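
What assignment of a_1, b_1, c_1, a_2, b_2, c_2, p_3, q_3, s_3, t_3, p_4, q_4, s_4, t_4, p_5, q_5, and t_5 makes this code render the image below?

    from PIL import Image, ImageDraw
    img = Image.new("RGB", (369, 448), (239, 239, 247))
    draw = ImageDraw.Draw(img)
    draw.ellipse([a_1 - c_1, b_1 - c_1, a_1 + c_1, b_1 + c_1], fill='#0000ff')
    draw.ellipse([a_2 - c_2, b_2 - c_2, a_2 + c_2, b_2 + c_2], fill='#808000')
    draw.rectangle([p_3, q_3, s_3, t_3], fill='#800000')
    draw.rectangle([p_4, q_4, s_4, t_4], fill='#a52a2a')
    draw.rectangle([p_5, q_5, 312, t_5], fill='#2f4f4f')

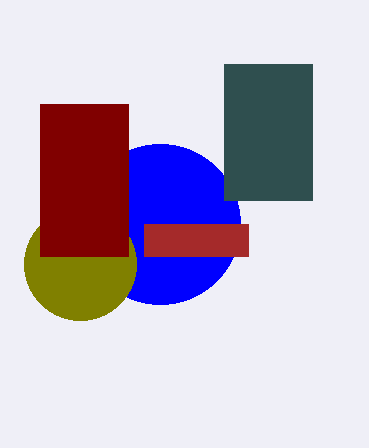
a_1 = 160
b_1 = 224
c_1 = 80
a_2 = 80
b_2 = 264
c_2 = 56
p_3 = 40
q_3 = 104
s_3 = 128
t_3 = 256
p_4 = 144
q_4 = 224
s_4 = 248
t_4 = 256
p_5 = 224
q_5 = 64
t_5 = 200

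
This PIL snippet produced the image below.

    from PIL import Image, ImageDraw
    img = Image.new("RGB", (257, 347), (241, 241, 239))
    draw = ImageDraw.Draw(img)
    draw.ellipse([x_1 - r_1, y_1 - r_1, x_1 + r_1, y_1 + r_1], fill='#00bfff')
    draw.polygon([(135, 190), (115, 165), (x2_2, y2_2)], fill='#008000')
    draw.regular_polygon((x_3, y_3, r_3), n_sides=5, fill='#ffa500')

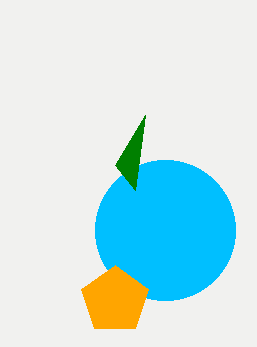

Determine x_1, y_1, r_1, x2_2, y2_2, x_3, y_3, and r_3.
x_1 = 165, y_1 = 230, r_1 = 70, x2_2 = 145, y2_2 = 115, x_3 = 115, y_3 = 300, r_3 = 35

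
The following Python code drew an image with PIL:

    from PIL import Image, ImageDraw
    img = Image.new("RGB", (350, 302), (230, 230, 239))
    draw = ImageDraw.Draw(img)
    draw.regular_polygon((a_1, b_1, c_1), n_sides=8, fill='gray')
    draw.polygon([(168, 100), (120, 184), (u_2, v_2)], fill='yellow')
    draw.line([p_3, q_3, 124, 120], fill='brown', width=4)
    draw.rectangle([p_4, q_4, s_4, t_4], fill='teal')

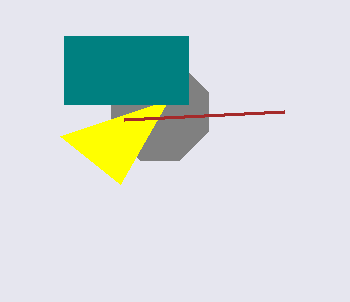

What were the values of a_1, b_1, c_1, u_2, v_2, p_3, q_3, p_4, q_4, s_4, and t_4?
a_1 = 160; b_1 = 112; c_1 = 52; u_2 = 60; v_2 = 136; p_3 = 284; q_3 = 112; p_4 = 64; q_4 = 36; s_4 = 188; t_4 = 104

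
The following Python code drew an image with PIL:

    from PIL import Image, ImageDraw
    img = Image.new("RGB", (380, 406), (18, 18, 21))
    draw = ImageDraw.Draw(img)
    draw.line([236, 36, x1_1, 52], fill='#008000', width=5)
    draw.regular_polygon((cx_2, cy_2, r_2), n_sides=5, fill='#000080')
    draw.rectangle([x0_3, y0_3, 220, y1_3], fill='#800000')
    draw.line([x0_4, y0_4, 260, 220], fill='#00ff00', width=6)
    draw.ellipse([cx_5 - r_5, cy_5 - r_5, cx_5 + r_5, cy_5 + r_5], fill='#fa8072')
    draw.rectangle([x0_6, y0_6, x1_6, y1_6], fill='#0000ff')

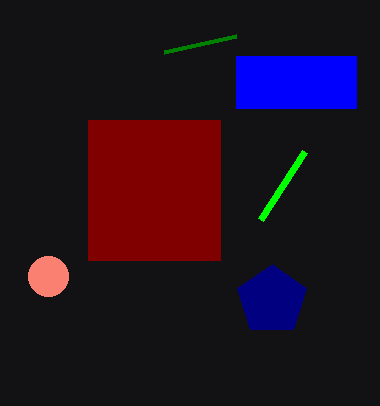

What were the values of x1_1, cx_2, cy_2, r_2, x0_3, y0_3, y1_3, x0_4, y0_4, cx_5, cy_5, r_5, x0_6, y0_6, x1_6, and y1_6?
x1_1 = 164
cx_2 = 272
cy_2 = 300
r_2 = 36
x0_3 = 88
y0_3 = 120
y1_3 = 260
x0_4 = 304
y0_4 = 152
cx_5 = 48
cy_5 = 276
r_5 = 20
x0_6 = 236
y0_6 = 56
x1_6 = 356
y1_6 = 108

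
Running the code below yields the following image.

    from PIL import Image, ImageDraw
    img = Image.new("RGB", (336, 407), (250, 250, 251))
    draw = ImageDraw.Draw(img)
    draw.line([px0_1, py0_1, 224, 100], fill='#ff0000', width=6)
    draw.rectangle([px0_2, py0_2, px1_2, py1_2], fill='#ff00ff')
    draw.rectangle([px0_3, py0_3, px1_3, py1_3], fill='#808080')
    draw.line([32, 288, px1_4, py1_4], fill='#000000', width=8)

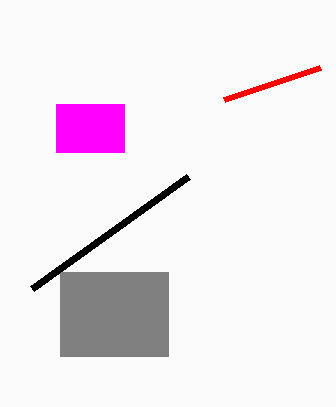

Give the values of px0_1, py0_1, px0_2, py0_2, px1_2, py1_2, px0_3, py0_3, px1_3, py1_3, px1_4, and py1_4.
px0_1 = 320; py0_1 = 68; px0_2 = 56; py0_2 = 104; px1_2 = 124; py1_2 = 152; px0_3 = 60; py0_3 = 272; px1_3 = 168; py1_3 = 356; px1_4 = 188; py1_4 = 176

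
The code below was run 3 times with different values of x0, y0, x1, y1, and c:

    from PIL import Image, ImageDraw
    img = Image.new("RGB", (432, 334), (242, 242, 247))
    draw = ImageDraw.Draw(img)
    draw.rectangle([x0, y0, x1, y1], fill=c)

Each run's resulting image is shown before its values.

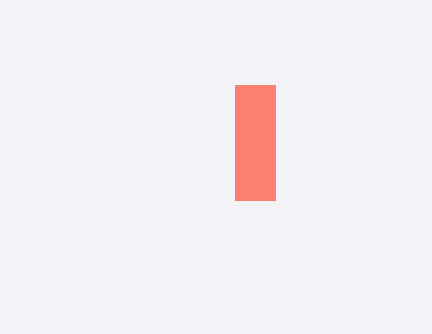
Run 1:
x0 = 235
y0 = 85
x1 = 275
y1 = 200
c = 'salmon'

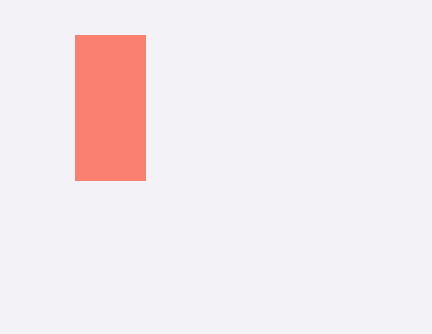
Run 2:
x0 = 75
y0 = 35
x1 = 145
y1 = 180
c = 'salmon'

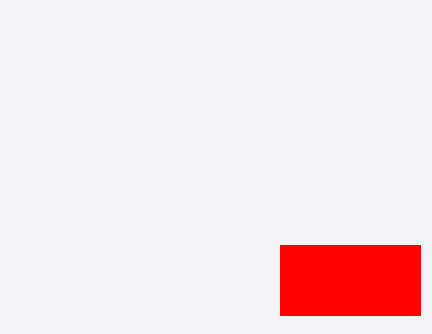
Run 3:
x0 = 280; y0 = 245; x1 = 420; y1 = 315; c = 'red'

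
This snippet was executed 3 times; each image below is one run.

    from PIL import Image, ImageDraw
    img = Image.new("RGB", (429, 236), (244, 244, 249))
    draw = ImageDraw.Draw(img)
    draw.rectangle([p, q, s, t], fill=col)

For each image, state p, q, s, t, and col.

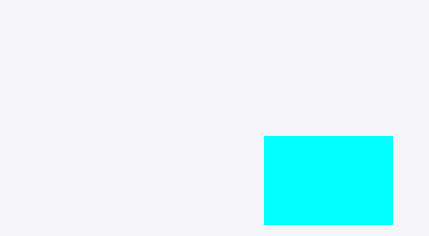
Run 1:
p = 264
q = 136
s = 392
t = 224
col = 'cyan'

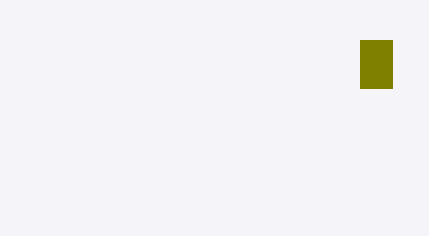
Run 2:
p = 360, q = 40, s = 392, t = 88, col = 'olive'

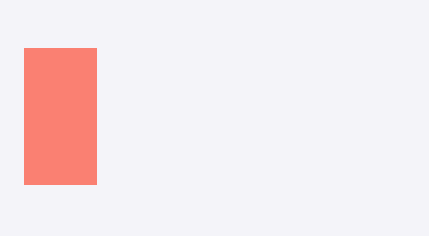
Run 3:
p = 24, q = 48, s = 96, t = 184, col = 'salmon'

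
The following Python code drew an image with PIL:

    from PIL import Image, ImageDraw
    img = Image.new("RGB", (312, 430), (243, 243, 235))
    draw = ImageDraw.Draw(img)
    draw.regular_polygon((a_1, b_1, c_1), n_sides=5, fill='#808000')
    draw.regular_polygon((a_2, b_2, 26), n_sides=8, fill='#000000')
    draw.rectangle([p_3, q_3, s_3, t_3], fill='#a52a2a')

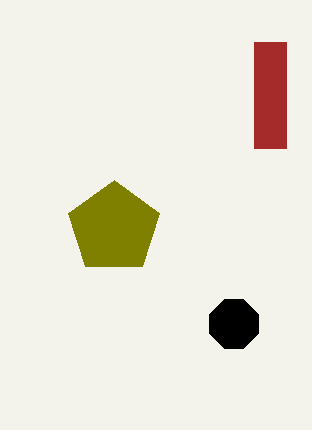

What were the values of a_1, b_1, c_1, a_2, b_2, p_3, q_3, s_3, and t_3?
a_1 = 114; b_1 = 228; c_1 = 48; a_2 = 234; b_2 = 324; p_3 = 254; q_3 = 42; s_3 = 286; t_3 = 148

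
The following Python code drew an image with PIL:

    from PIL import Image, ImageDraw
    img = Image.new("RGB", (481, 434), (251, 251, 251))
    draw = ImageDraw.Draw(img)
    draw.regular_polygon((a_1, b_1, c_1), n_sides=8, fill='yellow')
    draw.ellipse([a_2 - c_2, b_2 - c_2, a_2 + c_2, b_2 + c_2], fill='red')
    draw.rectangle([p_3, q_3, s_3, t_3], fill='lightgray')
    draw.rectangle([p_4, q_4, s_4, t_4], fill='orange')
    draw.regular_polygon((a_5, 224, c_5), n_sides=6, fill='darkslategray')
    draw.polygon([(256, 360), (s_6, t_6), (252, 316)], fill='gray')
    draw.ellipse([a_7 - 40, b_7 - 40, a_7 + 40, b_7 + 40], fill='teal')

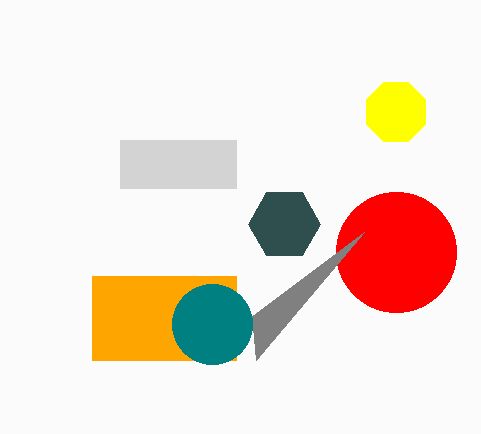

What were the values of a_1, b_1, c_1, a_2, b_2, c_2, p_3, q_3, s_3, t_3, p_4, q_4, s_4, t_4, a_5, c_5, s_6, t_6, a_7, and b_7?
a_1 = 396; b_1 = 112; c_1 = 32; a_2 = 396; b_2 = 252; c_2 = 60; p_3 = 120; q_3 = 140; s_3 = 236; t_3 = 188; p_4 = 92; q_4 = 276; s_4 = 236; t_4 = 360; a_5 = 284; c_5 = 36; s_6 = 364; t_6 = 232; a_7 = 212; b_7 = 324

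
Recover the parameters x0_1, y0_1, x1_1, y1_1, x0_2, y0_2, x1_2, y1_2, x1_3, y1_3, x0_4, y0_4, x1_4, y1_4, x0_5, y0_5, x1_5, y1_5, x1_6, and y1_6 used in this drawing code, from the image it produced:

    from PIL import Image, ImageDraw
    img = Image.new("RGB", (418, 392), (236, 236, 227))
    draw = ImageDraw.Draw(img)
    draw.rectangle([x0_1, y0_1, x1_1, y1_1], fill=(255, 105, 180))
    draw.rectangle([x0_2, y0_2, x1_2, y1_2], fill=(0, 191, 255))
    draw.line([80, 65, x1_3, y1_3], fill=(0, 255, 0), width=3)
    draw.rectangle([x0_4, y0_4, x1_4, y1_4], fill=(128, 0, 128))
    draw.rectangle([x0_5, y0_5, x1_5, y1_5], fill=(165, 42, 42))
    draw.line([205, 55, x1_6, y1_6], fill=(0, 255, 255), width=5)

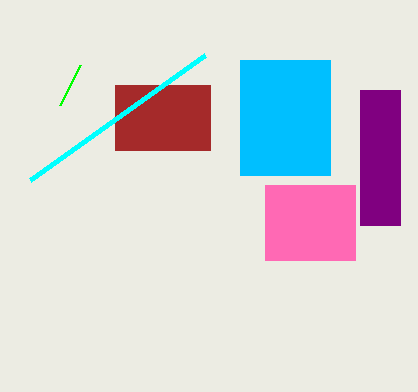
x0_1 = 265, y0_1 = 185, x1_1 = 355, y1_1 = 260, x0_2 = 240, y0_2 = 60, x1_2 = 330, y1_2 = 175, x1_3 = 60, y1_3 = 105, x0_4 = 360, y0_4 = 90, x1_4 = 400, y1_4 = 225, x0_5 = 115, y0_5 = 85, x1_5 = 210, y1_5 = 150, x1_6 = 30, y1_6 = 180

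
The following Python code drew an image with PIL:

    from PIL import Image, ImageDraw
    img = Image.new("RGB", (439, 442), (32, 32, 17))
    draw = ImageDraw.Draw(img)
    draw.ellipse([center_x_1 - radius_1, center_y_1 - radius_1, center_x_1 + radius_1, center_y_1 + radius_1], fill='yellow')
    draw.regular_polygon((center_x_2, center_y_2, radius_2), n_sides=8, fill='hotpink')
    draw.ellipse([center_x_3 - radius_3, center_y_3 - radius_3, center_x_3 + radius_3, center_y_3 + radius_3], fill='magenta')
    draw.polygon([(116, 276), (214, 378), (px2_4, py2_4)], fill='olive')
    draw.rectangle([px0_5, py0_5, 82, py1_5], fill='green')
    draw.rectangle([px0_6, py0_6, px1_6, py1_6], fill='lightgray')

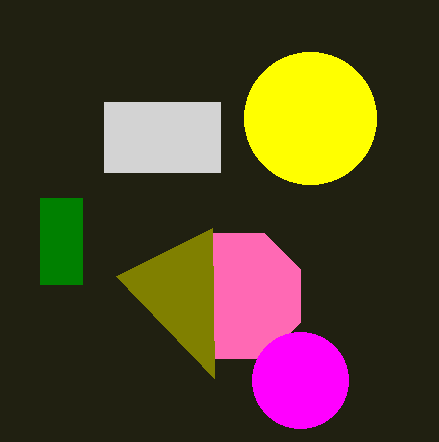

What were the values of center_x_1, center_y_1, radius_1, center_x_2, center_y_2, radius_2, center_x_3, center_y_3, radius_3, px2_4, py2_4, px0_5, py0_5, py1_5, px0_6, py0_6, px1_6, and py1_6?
center_x_1 = 310
center_y_1 = 118
radius_1 = 66
center_x_2 = 238
center_y_2 = 296
radius_2 = 68
center_x_3 = 300
center_y_3 = 380
radius_3 = 48
px2_4 = 212
py2_4 = 228
px0_5 = 40
py0_5 = 198
py1_5 = 284
px0_6 = 104
py0_6 = 102
px1_6 = 220
py1_6 = 172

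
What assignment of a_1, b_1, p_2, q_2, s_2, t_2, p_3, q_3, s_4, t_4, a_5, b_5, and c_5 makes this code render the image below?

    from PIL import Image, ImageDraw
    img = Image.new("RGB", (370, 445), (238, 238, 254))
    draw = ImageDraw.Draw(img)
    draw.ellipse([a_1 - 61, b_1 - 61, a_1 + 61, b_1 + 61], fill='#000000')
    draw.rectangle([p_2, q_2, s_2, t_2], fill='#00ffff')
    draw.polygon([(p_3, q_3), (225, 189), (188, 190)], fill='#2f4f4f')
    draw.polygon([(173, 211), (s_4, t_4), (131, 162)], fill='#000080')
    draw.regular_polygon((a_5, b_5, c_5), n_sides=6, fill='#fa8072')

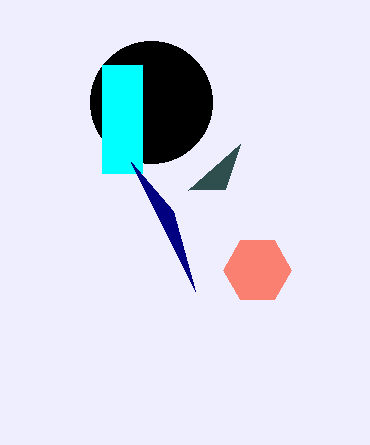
a_1 = 151; b_1 = 102; p_2 = 102; q_2 = 65; s_2 = 142; t_2 = 173; p_3 = 240; q_3 = 144; s_4 = 195; t_4 = 291; a_5 = 257; b_5 = 270; c_5 = 34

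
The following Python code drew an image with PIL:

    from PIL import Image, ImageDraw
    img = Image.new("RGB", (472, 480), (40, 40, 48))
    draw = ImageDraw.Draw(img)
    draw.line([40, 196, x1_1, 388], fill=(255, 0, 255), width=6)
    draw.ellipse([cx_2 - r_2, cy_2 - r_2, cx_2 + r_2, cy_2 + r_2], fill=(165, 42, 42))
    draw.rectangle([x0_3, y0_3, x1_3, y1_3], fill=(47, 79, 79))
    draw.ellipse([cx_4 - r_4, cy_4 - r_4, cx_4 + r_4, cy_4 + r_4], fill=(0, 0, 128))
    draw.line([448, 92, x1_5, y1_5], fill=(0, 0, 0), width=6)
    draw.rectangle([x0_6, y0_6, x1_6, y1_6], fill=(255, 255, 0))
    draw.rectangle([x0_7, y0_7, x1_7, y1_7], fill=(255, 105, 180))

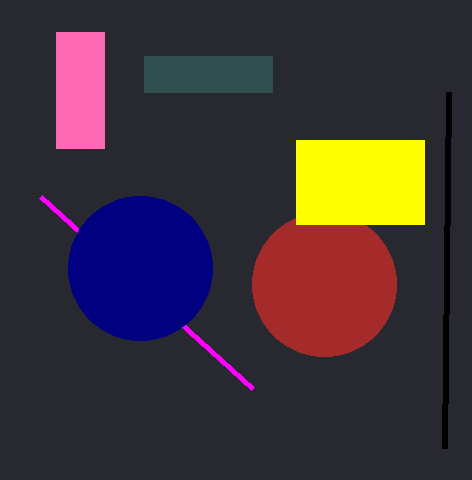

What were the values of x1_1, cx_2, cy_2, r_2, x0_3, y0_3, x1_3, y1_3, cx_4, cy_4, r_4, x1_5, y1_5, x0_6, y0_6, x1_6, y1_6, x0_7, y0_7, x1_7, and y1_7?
x1_1 = 252; cx_2 = 324; cy_2 = 284; r_2 = 72; x0_3 = 144; y0_3 = 56; x1_3 = 272; y1_3 = 92; cx_4 = 140; cy_4 = 268; r_4 = 72; x1_5 = 444; y1_5 = 448; x0_6 = 296; y0_6 = 140; x1_6 = 424; y1_6 = 224; x0_7 = 56; y0_7 = 32; x1_7 = 104; y1_7 = 148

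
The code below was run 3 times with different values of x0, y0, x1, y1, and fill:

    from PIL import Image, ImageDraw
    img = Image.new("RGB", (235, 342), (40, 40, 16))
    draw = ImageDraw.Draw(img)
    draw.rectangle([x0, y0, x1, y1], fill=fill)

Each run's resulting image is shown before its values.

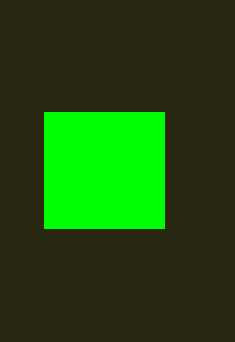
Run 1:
x0 = 44; y0 = 112; x1 = 164; y1 = 228; fill = 'lime'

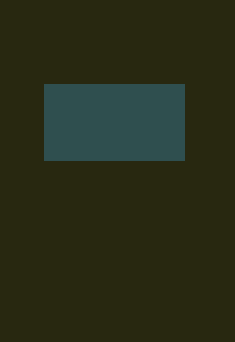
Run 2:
x0 = 44, y0 = 84, x1 = 184, y1 = 160, fill = 'darkslategray'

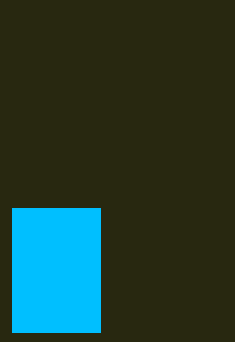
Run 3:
x0 = 12
y0 = 208
x1 = 100
y1 = 332
fill = 'deepskyblue'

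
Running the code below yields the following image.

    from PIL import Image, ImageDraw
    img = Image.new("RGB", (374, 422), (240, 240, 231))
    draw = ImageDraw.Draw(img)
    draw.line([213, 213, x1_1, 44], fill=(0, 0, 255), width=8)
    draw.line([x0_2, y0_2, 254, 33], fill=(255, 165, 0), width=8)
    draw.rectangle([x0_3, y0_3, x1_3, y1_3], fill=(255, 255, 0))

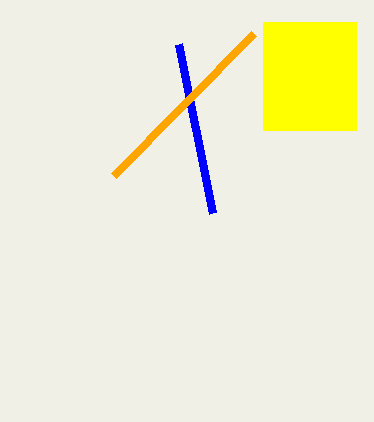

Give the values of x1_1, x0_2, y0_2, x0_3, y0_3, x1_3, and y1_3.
x1_1 = 179; x0_2 = 114; y0_2 = 175; x0_3 = 263; y0_3 = 22; x1_3 = 356; y1_3 = 130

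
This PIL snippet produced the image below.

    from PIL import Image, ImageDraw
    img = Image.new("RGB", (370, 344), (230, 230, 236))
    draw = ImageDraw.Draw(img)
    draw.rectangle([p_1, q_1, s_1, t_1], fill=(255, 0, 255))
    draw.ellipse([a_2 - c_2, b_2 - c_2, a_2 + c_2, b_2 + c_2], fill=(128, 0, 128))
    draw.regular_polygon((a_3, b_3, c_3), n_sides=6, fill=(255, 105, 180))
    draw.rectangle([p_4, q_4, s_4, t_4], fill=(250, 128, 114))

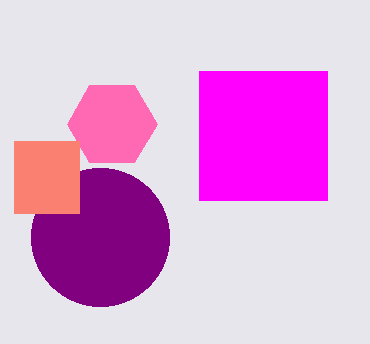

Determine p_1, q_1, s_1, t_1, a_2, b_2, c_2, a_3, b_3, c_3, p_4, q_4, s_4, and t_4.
p_1 = 199; q_1 = 71; s_1 = 327; t_1 = 200; a_2 = 100; b_2 = 237; c_2 = 69; a_3 = 112; b_3 = 124; c_3 = 45; p_4 = 14; q_4 = 141; s_4 = 79; t_4 = 213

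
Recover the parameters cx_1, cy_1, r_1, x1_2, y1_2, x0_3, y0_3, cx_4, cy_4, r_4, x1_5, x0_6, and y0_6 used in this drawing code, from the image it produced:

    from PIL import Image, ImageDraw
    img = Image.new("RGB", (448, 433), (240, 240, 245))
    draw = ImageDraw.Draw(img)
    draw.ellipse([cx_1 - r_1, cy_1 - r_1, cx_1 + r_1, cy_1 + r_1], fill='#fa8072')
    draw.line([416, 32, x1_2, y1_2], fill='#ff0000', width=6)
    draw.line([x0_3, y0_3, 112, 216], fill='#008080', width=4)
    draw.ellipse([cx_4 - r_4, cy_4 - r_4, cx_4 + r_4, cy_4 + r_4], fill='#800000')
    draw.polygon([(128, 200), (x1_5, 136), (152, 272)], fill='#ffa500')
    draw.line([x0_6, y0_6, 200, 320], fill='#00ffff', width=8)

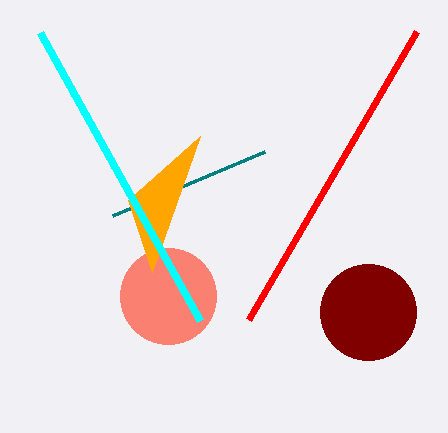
cx_1 = 168; cy_1 = 296; r_1 = 48; x1_2 = 248; y1_2 = 320; x0_3 = 264; y0_3 = 152; cx_4 = 368; cy_4 = 312; r_4 = 48; x1_5 = 200; x0_6 = 40; y0_6 = 32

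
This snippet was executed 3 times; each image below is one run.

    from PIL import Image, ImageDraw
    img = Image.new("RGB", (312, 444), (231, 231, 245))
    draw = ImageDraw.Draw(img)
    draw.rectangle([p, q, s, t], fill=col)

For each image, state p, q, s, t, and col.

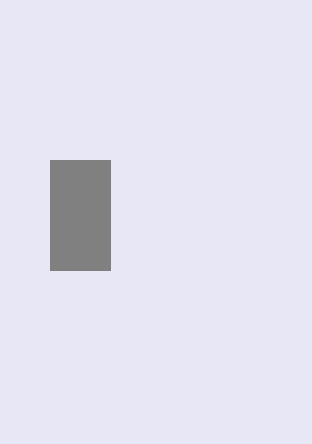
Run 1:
p = 50; q = 160; s = 110; t = 270; col = 'gray'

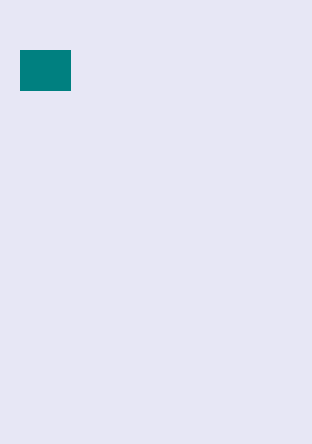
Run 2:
p = 20; q = 50; s = 70; t = 90; col = 'teal'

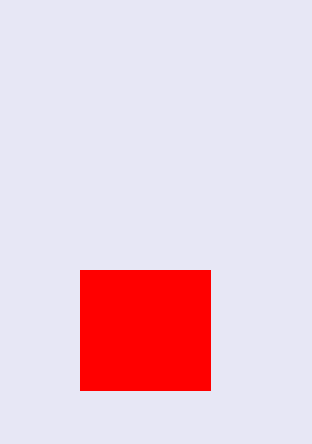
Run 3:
p = 80
q = 270
s = 210
t = 390
col = 'red'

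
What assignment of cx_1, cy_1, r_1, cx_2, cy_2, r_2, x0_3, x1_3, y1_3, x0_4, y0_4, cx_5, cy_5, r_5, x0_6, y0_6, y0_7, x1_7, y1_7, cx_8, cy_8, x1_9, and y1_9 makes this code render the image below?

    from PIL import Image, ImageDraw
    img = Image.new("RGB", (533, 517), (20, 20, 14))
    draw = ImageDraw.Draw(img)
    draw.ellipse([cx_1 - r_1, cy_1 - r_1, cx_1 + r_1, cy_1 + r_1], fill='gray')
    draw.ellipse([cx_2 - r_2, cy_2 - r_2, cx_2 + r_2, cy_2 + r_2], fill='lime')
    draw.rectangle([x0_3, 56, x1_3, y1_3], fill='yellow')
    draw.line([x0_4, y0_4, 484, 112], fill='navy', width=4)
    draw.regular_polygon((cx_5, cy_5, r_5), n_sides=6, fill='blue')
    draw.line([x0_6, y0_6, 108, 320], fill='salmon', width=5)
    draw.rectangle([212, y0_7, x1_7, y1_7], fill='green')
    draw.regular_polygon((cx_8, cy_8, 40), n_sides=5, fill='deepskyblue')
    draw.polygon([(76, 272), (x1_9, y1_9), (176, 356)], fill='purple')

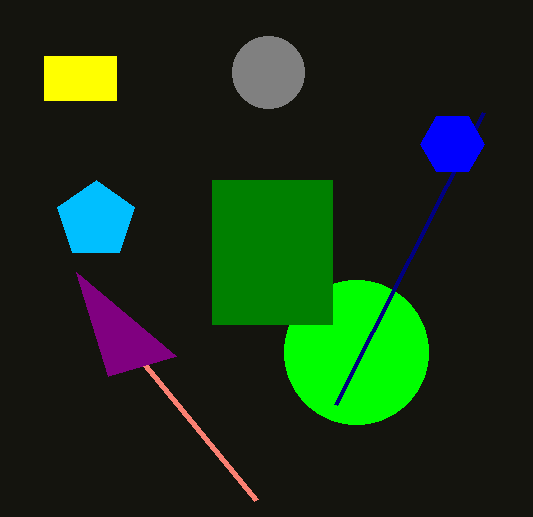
cx_1 = 268
cy_1 = 72
r_1 = 36
cx_2 = 356
cy_2 = 352
r_2 = 72
x0_3 = 44
x1_3 = 116
y1_3 = 100
x0_4 = 336
y0_4 = 404
cx_5 = 452
cy_5 = 144
r_5 = 32
x0_6 = 256
y0_6 = 500
y0_7 = 180
x1_7 = 332
y1_7 = 324
cx_8 = 96
cy_8 = 220
x1_9 = 108
y1_9 = 376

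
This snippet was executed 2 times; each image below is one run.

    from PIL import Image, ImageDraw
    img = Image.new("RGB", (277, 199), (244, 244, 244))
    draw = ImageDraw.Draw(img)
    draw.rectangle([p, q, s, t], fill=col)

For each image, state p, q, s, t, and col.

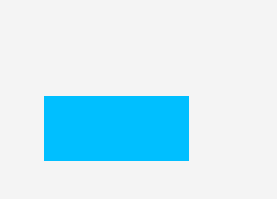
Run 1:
p = 44; q = 96; s = 188; t = 160; col = 'deepskyblue'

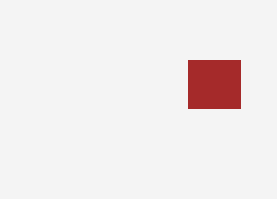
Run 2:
p = 188, q = 60, s = 240, t = 108, col = 'brown'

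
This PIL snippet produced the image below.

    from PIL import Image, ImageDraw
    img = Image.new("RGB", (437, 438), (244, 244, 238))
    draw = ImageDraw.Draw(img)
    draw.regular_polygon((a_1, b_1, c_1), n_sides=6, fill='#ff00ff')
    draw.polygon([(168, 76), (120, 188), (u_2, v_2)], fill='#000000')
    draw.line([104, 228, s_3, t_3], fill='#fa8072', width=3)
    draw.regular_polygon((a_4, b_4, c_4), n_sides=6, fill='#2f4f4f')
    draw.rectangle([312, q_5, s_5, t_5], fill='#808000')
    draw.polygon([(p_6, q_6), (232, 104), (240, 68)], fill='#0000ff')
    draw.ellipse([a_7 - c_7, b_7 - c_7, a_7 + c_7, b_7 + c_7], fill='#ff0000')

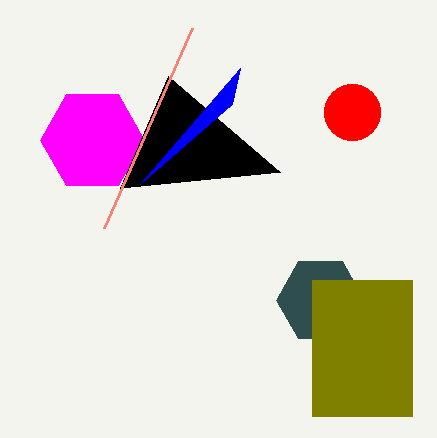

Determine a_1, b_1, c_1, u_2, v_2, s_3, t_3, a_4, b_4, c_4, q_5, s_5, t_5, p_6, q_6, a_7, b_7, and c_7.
a_1 = 92, b_1 = 140, c_1 = 52, u_2 = 280, v_2 = 172, s_3 = 192, t_3 = 28, a_4 = 320, b_4 = 300, c_4 = 44, q_5 = 280, s_5 = 412, t_5 = 416, p_6 = 140, q_6 = 184, a_7 = 352, b_7 = 112, c_7 = 28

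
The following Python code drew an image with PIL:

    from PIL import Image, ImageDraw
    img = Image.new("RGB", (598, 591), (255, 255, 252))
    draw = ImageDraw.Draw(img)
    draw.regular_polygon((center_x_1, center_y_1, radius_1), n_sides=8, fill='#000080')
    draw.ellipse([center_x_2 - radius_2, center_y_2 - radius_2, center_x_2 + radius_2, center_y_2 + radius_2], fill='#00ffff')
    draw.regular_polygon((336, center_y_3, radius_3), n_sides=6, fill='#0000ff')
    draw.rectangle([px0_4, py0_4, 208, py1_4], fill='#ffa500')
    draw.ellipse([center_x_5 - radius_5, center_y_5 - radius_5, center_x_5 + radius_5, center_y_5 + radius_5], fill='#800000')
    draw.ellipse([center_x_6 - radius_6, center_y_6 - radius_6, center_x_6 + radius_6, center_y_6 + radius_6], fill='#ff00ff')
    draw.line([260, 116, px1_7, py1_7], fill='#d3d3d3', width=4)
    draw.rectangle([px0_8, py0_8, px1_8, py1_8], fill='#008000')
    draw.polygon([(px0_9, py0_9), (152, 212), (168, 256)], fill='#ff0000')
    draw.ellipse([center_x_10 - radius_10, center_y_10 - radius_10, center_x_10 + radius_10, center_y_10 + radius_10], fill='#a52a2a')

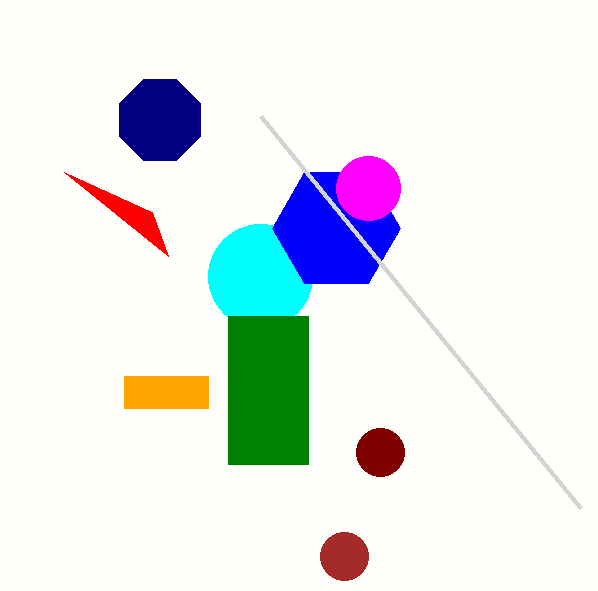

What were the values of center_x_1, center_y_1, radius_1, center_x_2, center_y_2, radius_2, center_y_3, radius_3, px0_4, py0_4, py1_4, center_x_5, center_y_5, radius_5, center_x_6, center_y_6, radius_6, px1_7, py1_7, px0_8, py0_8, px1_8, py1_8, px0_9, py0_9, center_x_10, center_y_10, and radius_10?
center_x_1 = 160, center_y_1 = 120, radius_1 = 44, center_x_2 = 260, center_y_2 = 276, radius_2 = 52, center_y_3 = 228, radius_3 = 64, px0_4 = 124, py0_4 = 376, py1_4 = 408, center_x_5 = 380, center_y_5 = 452, radius_5 = 24, center_x_6 = 368, center_y_6 = 188, radius_6 = 32, px1_7 = 580, py1_7 = 508, px0_8 = 228, py0_8 = 316, px1_8 = 308, py1_8 = 464, px0_9 = 64, py0_9 = 172, center_x_10 = 344, center_y_10 = 556, radius_10 = 24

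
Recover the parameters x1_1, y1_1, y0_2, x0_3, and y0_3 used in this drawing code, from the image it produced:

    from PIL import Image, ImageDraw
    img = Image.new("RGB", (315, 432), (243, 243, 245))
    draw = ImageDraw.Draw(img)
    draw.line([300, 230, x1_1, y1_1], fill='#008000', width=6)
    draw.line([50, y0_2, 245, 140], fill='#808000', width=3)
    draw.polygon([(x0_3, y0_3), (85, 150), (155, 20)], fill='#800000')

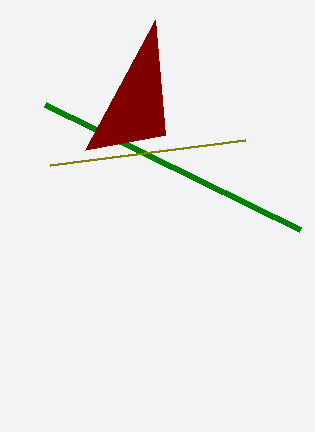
x1_1 = 45, y1_1 = 105, y0_2 = 165, x0_3 = 165, y0_3 = 135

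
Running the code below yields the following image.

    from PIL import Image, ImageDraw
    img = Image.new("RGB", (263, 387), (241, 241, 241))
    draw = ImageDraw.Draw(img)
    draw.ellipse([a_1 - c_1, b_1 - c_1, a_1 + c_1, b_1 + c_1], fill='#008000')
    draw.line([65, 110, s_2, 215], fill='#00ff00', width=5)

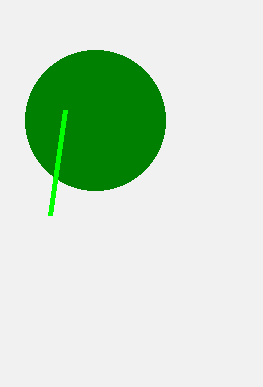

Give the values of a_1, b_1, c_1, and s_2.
a_1 = 95
b_1 = 120
c_1 = 70
s_2 = 50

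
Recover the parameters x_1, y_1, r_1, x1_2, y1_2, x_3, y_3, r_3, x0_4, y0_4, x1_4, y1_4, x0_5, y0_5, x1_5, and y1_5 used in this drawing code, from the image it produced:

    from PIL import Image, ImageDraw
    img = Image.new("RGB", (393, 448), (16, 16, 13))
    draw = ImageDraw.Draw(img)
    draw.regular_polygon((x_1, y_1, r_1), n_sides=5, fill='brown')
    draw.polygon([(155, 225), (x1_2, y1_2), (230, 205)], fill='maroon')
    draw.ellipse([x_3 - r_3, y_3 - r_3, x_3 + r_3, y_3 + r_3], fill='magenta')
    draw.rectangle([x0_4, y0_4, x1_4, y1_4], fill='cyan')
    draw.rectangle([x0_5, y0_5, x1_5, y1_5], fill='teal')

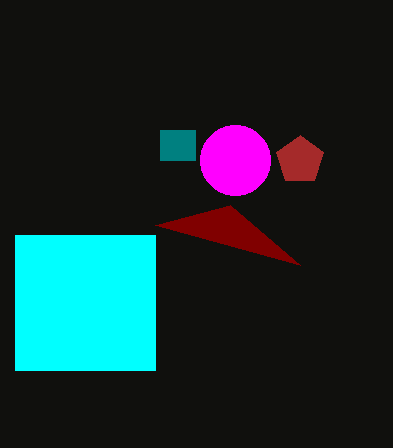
x_1 = 300
y_1 = 160
r_1 = 25
x1_2 = 300
y1_2 = 265
x_3 = 235
y_3 = 160
r_3 = 35
x0_4 = 15
y0_4 = 235
x1_4 = 155
y1_4 = 370
x0_5 = 160
y0_5 = 130
x1_5 = 195
y1_5 = 160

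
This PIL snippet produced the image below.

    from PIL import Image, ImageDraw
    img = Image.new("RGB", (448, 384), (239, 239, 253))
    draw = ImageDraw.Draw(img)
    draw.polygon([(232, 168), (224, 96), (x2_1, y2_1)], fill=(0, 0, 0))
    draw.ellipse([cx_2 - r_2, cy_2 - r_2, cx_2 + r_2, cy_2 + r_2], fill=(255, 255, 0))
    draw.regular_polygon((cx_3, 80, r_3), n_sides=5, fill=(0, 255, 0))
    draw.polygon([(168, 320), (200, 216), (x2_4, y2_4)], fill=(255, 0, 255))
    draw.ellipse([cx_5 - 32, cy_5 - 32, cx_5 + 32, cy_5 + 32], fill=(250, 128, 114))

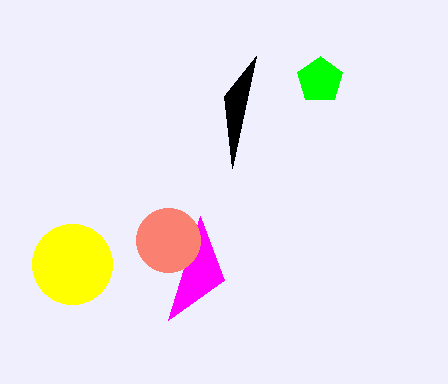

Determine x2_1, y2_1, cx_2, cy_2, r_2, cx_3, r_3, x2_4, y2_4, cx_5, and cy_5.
x2_1 = 256; y2_1 = 56; cx_2 = 72; cy_2 = 264; r_2 = 40; cx_3 = 320; r_3 = 24; x2_4 = 224; y2_4 = 280; cx_5 = 168; cy_5 = 240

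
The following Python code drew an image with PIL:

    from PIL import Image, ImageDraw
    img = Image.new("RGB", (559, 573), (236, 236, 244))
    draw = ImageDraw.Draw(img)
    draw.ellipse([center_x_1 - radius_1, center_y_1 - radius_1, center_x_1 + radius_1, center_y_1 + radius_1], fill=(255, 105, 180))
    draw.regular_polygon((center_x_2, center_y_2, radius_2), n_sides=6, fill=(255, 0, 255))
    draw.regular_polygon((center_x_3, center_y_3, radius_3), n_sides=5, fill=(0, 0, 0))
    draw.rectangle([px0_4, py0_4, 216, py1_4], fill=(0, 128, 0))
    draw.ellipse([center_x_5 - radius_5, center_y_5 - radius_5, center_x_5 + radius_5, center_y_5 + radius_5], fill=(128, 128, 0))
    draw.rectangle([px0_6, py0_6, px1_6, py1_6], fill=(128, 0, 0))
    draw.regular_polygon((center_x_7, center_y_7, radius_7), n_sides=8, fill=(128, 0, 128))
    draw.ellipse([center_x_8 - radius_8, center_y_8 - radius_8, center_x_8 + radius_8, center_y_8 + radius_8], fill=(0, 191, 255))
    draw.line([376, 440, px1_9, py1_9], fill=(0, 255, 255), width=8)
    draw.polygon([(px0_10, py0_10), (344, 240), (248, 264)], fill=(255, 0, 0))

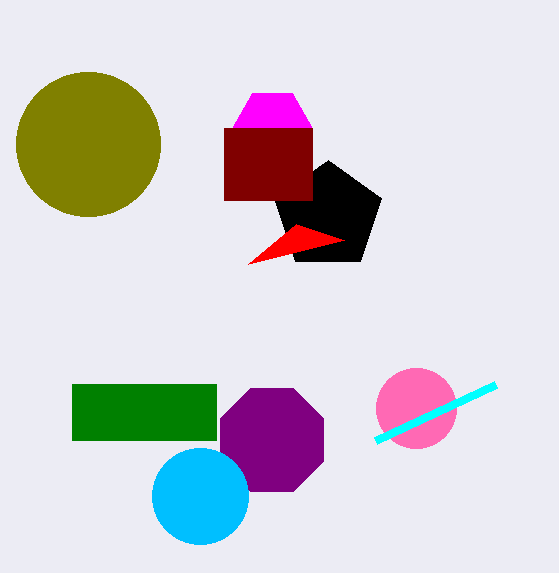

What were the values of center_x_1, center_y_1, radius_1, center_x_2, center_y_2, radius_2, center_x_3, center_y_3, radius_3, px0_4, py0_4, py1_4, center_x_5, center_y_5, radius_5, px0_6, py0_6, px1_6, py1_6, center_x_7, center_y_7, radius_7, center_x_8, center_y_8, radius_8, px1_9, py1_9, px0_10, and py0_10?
center_x_1 = 416, center_y_1 = 408, radius_1 = 40, center_x_2 = 272, center_y_2 = 128, radius_2 = 40, center_x_3 = 328, center_y_3 = 216, radius_3 = 56, px0_4 = 72, py0_4 = 384, py1_4 = 440, center_x_5 = 88, center_y_5 = 144, radius_5 = 72, px0_6 = 224, py0_6 = 128, px1_6 = 312, py1_6 = 200, center_x_7 = 272, center_y_7 = 440, radius_7 = 56, center_x_8 = 200, center_y_8 = 496, radius_8 = 48, px1_9 = 496, py1_9 = 384, px0_10 = 296, py0_10 = 224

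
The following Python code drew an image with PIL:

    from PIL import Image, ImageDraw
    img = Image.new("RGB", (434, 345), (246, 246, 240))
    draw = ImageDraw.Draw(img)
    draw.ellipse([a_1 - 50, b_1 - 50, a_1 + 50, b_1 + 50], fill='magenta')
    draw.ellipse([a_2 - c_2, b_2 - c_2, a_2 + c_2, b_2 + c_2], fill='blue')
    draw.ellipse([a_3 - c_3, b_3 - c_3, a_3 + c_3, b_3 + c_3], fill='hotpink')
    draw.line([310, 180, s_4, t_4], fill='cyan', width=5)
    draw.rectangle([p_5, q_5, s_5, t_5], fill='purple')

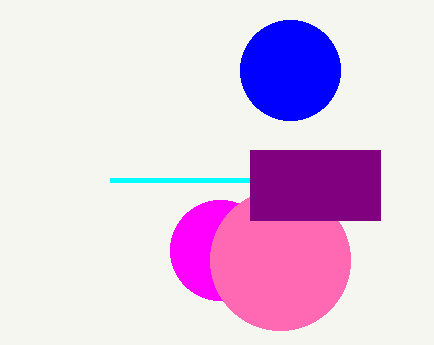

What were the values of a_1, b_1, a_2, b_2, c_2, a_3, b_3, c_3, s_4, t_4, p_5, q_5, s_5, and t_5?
a_1 = 220
b_1 = 250
a_2 = 290
b_2 = 70
c_2 = 50
a_3 = 280
b_3 = 260
c_3 = 70
s_4 = 110
t_4 = 180
p_5 = 250
q_5 = 150
s_5 = 380
t_5 = 220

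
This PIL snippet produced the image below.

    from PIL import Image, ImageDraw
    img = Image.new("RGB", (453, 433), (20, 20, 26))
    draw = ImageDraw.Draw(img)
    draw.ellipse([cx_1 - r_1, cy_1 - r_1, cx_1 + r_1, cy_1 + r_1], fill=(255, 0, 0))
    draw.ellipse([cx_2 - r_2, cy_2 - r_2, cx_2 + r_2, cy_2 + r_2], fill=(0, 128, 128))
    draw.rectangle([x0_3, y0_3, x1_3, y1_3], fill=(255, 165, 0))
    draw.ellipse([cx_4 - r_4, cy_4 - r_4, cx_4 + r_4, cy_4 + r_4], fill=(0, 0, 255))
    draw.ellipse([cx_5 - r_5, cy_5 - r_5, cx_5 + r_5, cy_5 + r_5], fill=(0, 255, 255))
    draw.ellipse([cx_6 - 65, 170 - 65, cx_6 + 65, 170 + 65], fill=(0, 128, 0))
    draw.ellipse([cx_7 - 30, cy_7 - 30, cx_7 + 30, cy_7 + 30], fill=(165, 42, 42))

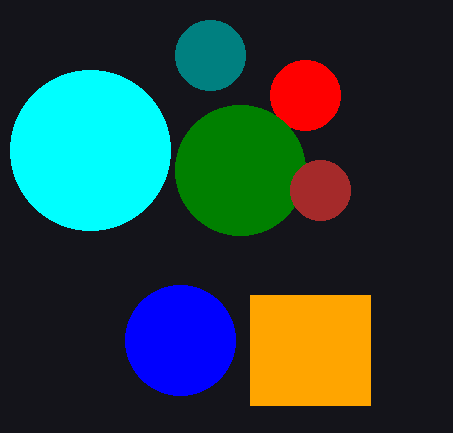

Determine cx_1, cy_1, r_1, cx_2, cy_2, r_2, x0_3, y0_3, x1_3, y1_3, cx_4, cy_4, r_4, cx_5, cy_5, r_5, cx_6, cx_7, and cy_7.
cx_1 = 305; cy_1 = 95; r_1 = 35; cx_2 = 210; cy_2 = 55; r_2 = 35; x0_3 = 250; y0_3 = 295; x1_3 = 370; y1_3 = 405; cx_4 = 180; cy_4 = 340; r_4 = 55; cx_5 = 90; cy_5 = 150; r_5 = 80; cx_6 = 240; cx_7 = 320; cy_7 = 190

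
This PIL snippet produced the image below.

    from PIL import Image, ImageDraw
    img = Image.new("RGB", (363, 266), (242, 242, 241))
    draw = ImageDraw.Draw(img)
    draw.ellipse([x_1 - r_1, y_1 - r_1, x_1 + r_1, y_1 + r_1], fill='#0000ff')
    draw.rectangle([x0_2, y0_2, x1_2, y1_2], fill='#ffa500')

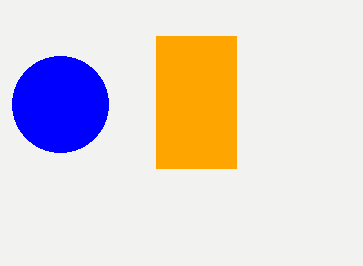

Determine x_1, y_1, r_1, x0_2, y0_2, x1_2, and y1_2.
x_1 = 60
y_1 = 104
r_1 = 48
x0_2 = 156
y0_2 = 36
x1_2 = 236
y1_2 = 168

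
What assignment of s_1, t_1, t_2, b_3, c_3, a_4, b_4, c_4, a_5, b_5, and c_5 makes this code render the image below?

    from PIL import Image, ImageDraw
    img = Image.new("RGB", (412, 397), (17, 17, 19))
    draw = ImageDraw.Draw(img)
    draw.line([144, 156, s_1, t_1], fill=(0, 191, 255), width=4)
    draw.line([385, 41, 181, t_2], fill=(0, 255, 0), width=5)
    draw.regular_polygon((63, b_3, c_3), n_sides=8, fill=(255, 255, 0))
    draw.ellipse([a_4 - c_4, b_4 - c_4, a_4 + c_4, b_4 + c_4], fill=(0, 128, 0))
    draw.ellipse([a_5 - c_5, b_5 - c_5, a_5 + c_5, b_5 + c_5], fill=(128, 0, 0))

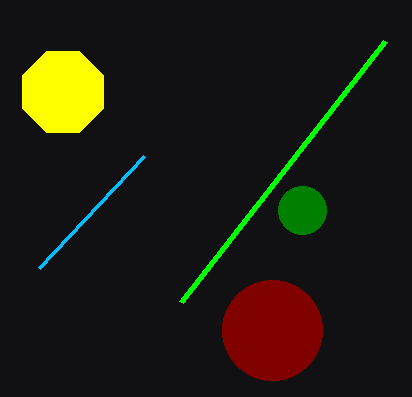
s_1 = 39
t_1 = 268
t_2 = 302
b_3 = 92
c_3 = 44
a_4 = 302
b_4 = 210
c_4 = 24
a_5 = 272
b_5 = 330
c_5 = 50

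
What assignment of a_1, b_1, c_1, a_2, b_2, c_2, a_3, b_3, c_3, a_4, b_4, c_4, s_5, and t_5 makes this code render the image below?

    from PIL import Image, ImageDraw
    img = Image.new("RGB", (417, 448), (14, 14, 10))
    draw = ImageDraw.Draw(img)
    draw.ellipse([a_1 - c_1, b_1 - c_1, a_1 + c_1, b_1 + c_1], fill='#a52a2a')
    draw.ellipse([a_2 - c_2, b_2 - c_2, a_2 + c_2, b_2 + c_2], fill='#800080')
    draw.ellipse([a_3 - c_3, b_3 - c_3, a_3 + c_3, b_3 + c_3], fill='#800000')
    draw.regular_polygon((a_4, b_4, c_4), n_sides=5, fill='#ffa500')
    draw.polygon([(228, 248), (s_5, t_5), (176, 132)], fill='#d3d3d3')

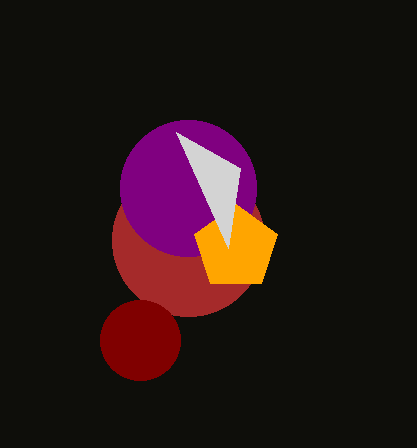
a_1 = 188, b_1 = 240, c_1 = 76, a_2 = 188, b_2 = 188, c_2 = 68, a_3 = 140, b_3 = 340, c_3 = 40, a_4 = 236, b_4 = 248, c_4 = 44, s_5 = 240, t_5 = 168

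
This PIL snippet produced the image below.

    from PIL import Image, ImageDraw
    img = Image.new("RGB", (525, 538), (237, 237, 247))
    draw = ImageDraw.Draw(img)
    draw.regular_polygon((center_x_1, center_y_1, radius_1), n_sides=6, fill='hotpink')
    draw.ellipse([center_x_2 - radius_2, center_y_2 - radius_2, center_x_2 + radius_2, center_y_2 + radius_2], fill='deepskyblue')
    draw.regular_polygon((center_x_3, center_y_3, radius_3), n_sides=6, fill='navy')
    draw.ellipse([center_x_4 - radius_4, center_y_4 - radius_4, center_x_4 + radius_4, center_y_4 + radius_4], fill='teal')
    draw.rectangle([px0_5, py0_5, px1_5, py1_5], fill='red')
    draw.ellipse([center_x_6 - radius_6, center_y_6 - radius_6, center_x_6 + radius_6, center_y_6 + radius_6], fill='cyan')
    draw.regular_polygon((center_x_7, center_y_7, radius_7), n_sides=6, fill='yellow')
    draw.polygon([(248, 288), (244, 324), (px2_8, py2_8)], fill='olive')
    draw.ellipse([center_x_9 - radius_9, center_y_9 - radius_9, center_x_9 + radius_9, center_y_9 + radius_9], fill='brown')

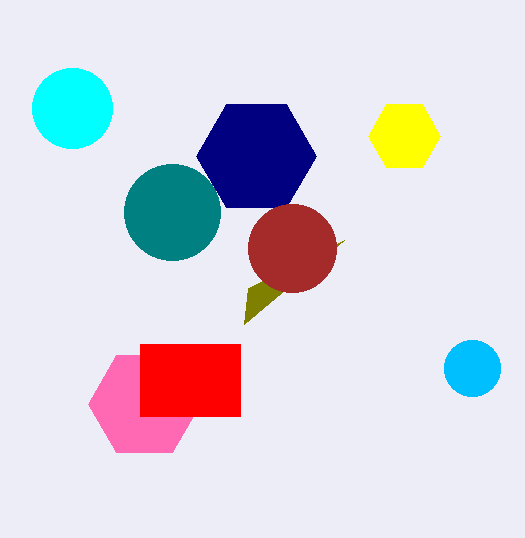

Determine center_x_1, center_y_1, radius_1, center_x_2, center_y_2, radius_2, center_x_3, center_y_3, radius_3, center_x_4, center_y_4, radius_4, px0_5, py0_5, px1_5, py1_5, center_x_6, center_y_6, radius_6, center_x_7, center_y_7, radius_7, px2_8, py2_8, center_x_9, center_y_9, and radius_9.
center_x_1 = 144; center_y_1 = 404; radius_1 = 56; center_x_2 = 472; center_y_2 = 368; radius_2 = 28; center_x_3 = 256; center_y_3 = 156; radius_3 = 60; center_x_4 = 172; center_y_4 = 212; radius_4 = 48; px0_5 = 140; py0_5 = 344; px1_5 = 240; py1_5 = 416; center_x_6 = 72; center_y_6 = 108; radius_6 = 40; center_x_7 = 404; center_y_7 = 136; radius_7 = 36; px2_8 = 344; py2_8 = 240; center_x_9 = 292; center_y_9 = 248; radius_9 = 44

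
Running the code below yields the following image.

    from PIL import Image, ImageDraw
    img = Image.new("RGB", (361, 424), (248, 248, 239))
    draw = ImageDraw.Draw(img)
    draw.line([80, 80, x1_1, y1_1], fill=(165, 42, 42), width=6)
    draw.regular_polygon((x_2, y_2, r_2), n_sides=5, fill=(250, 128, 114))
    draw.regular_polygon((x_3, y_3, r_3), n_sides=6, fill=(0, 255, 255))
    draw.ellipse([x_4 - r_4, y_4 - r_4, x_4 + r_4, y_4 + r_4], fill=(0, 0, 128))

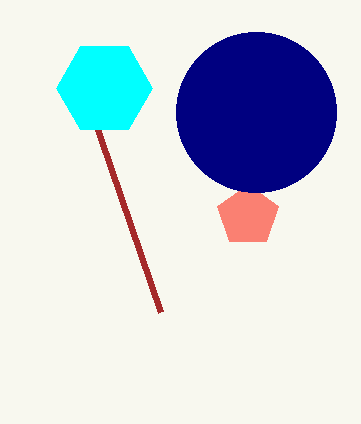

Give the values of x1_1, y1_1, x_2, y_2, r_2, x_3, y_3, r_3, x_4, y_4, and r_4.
x1_1 = 160; y1_1 = 312; x_2 = 248; y_2 = 216; r_2 = 32; x_3 = 104; y_3 = 88; r_3 = 48; x_4 = 256; y_4 = 112; r_4 = 80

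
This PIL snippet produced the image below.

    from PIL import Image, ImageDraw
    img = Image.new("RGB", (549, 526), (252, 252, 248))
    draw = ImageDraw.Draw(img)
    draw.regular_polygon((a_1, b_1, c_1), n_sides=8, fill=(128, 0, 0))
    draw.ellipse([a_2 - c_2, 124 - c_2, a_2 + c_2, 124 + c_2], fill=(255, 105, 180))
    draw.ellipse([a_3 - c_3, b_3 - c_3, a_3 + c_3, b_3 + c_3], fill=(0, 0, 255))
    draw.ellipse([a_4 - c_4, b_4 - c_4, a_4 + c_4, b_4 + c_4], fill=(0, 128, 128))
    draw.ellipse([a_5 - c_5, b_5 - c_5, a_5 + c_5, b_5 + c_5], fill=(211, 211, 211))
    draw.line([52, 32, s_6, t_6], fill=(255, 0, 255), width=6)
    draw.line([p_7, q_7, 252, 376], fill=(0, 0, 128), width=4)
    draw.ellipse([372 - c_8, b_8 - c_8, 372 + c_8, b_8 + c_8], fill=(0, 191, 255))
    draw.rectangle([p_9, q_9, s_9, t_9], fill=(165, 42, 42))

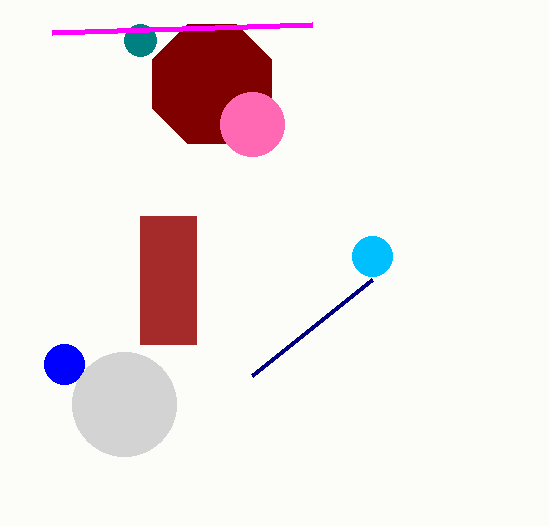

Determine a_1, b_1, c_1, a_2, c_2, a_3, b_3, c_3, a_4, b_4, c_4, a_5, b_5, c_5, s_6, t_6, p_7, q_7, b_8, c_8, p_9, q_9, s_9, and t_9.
a_1 = 212
b_1 = 84
c_1 = 64
a_2 = 252
c_2 = 32
a_3 = 64
b_3 = 364
c_3 = 20
a_4 = 140
b_4 = 40
c_4 = 16
a_5 = 124
b_5 = 404
c_5 = 52
s_6 = 312
t_6 = 24
p_7 = 372
q_7 = 280
b_8 = 256
c_8 = 20
p_9 = 140
q_9 = 216
s_9 = 196
t_9 = 344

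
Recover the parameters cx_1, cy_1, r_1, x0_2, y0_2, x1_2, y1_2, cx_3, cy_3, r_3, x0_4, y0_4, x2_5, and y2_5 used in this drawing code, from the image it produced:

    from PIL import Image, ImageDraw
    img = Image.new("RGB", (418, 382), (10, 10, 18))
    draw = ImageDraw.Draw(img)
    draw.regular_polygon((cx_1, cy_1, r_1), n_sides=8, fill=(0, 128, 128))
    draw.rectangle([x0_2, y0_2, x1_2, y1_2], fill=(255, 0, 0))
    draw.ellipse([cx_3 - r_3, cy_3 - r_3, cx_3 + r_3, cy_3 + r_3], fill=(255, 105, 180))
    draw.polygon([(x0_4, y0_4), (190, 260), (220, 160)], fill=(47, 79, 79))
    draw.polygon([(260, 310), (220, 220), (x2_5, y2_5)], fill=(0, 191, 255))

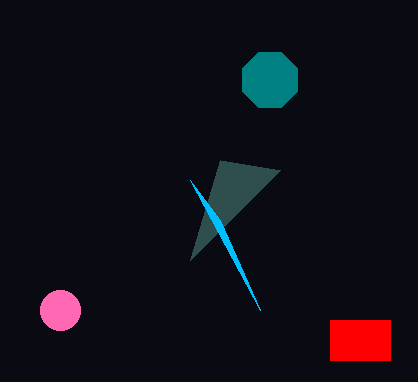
cx_1 = 270
cy_1 = 80
r_1 = 30
x0_2 = 330
y0_2 = 320
x1_2 = 390
y1_2 = 360
cx_3 = 60
cy_3 = 310
r_3 = 20
x0_4 = 280
y0_4 = 170
x2_5 = 190
y2_5 = 180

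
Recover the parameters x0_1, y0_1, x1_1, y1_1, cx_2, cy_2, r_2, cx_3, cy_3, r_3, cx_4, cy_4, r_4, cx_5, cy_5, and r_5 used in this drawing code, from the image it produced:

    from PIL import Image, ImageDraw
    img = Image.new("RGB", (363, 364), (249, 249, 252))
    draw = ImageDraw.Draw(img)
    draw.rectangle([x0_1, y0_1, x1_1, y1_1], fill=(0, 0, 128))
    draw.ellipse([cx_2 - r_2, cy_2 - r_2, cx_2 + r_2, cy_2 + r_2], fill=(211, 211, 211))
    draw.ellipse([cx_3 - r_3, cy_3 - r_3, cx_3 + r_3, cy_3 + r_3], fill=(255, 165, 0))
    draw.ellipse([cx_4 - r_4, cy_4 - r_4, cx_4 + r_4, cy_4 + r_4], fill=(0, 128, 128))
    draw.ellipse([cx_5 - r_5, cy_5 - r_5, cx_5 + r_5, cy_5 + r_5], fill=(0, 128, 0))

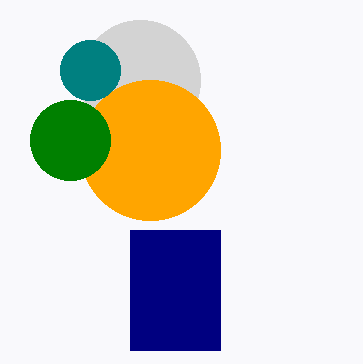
x0_1 = 130; y0_1 = 230; x1_1 = 220; y1_1 = 350; cx_2 = 140; cy_2 = 80; r_2 = 60; cx_3 = 150; cy_3 = 150; r_3 = 70; cx_4 = 90; cy_4 = 70; r_4 = 30; cx_5 = 70; cy_5 = 140; r_5 = 40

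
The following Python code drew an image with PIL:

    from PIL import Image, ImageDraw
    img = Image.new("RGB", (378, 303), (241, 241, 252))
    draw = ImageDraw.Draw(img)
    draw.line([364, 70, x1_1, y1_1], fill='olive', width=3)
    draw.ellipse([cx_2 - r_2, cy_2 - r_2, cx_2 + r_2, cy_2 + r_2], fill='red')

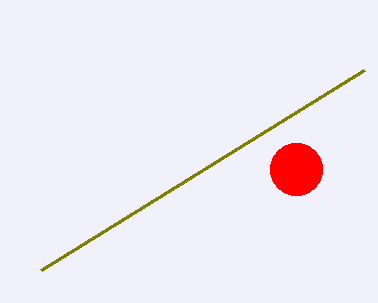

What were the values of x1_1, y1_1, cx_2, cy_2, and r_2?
x1_1 = 41, y1_1 = 270, cx_2 = 296, cy_2 = 169, r_2 = 26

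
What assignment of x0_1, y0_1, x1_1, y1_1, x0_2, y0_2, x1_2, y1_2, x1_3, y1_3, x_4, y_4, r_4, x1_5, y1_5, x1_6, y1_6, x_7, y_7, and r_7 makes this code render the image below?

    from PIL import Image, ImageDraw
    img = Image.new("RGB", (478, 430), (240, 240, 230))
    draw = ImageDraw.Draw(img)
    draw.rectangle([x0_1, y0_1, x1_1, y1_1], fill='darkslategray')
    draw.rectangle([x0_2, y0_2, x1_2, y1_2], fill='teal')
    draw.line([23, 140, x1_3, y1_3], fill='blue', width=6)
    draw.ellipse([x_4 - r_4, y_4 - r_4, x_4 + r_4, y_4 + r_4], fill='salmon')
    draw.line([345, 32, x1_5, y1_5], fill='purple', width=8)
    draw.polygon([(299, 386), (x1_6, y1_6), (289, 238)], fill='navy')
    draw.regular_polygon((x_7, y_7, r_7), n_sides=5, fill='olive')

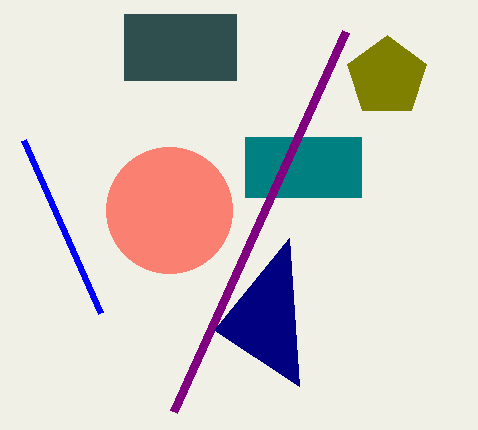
x0_1 = 124
y0_1 = 14
x1_1 = 236
y1_1 = 80
x0_2 = 245
y0_2 = 137
x1_2 = 361
y1_2 = 197
x1_3 = 100
y1_3 = 313
x_4 = 169
y_4 = 210
r_4 = 63
x1_5 = 173
y1_5 = 412
x1_6 = 214
y1_6 = 330
x_7 = 387
y_7 = 77
r_7 = 42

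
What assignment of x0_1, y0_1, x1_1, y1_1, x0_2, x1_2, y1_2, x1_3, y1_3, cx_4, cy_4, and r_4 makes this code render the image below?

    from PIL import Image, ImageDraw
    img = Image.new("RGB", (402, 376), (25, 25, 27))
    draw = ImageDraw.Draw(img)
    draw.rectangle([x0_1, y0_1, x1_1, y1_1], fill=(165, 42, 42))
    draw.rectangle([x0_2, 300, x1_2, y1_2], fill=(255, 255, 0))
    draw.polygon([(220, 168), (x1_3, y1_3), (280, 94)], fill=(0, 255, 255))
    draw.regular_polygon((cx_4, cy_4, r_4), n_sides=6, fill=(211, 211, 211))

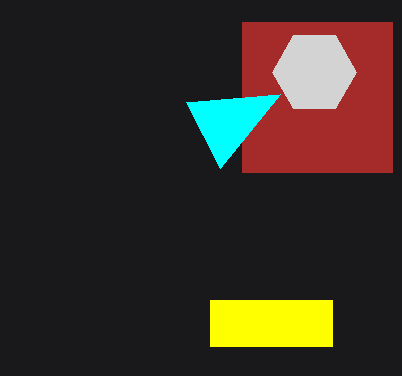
x0_1 = 242; y0_1 = 22; x1_1 = 392; y1_1 = 172; x0_2 = 210; x1_2 = 332; y1_2 = 346; x1_3 = 186; y1_3 = 102; cx_4 = 314; cy_4 = 72; r_4 = 42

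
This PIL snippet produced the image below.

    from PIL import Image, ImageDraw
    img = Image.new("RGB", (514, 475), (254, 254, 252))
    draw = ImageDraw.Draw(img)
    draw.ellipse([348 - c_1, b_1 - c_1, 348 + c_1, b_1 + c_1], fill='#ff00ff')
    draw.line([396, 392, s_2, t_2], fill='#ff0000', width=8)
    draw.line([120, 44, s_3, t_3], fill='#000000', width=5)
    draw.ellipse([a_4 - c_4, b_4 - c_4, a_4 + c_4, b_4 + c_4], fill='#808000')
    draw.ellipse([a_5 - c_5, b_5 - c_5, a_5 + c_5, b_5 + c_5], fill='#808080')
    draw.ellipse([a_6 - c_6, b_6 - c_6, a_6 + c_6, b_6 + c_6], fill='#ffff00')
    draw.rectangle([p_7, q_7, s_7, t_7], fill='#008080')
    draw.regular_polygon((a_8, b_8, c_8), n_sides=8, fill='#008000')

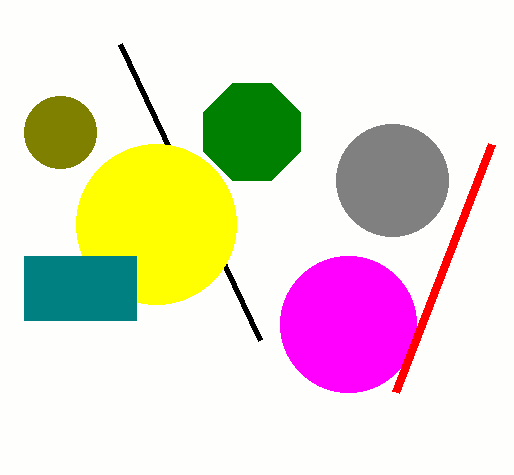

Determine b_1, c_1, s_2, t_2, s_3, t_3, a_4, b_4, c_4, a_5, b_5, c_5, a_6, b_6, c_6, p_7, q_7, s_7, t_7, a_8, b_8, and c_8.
b_1 = 324, c_1 = 68, s_2 = 492, t_2 = 144, s_3 = 260, t_3 = 340, a_4 = 60, b_4 = 132, c_4 = 36, a_5 = 392, b_5 = 180, c_5 = 56, a_6 = 156, b_6 = 224, c_6 = 80, p_7 = 24, q_7 = 256, s_7 = 136, t_7 = 320, a_8 = 252, b_8 = 132, c_8 = 52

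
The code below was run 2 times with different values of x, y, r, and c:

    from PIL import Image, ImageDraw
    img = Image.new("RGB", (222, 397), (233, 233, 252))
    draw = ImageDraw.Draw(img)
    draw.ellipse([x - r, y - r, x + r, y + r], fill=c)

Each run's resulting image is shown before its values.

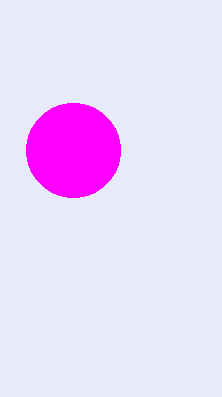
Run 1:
x = 73; y = 150; r = 47; c = 'magenta'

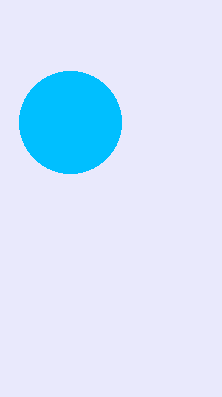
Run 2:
x = 70; y = 122; r = 51; c = 'deepskyblue'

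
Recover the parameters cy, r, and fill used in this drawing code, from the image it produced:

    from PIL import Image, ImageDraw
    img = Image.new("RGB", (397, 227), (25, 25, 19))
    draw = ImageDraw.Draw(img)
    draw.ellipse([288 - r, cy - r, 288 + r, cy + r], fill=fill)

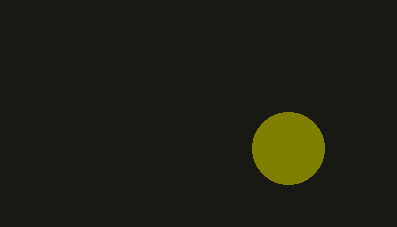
cy = 148; r = 36; fill = 'olive'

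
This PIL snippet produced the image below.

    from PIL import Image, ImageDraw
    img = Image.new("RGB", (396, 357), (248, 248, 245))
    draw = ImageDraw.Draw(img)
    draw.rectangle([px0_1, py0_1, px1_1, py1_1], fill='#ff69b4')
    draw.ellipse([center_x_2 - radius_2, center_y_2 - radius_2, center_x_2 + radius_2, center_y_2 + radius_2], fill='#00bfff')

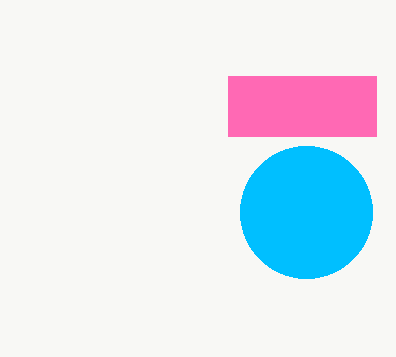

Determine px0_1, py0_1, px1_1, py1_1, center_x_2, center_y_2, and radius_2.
px0_1 = 228; py0_1 = 76; px1_1 = 376; py1_1 = 136; center_x_2 = 306; center_y_2 = 212; radius_2 = 66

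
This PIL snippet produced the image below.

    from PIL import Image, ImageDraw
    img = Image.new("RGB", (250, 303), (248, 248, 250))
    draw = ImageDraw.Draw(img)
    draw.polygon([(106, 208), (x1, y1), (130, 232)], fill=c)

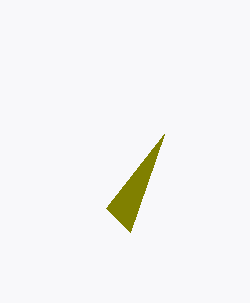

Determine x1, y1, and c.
x1 = 164, y1 = 134, c = 'olive'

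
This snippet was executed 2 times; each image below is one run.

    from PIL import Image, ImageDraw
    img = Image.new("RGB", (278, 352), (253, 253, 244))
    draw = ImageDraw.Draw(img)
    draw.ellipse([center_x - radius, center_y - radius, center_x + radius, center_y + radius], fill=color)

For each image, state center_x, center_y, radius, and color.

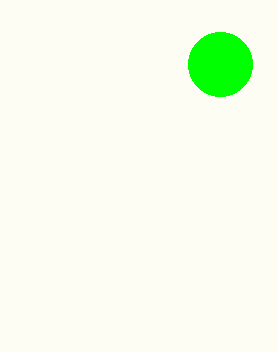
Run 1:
center_x = 220, center_y = 64, radius = 32, color = 'lime'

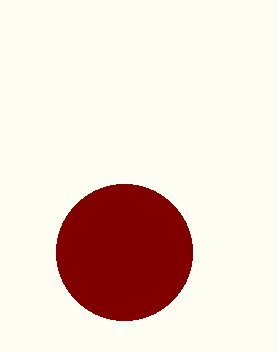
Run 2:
center_x = 124
center_y = 252
radius = 68
color = 'maroon'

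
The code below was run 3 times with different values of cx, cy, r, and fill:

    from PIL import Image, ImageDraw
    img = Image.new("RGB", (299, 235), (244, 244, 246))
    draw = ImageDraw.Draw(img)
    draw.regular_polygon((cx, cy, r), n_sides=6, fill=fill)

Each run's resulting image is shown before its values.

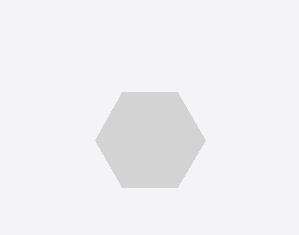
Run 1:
cx = 150, cy = 140, r = 55, fill = 'lightgray'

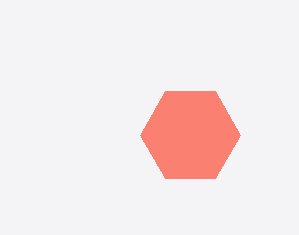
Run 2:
cx = 190; cy = 135; r = 50; fill = 'salmon'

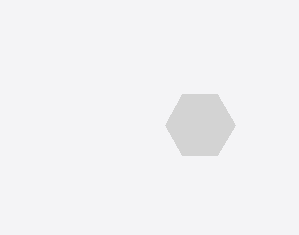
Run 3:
cx = 200; cy = 125; r = 35; fill = 'lightgray'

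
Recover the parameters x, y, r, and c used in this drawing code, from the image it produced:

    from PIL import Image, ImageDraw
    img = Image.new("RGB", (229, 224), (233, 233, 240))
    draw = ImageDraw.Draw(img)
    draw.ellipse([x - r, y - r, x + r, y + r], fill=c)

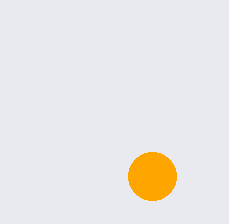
x = 152, y = 176, r = 24, c = 'orange'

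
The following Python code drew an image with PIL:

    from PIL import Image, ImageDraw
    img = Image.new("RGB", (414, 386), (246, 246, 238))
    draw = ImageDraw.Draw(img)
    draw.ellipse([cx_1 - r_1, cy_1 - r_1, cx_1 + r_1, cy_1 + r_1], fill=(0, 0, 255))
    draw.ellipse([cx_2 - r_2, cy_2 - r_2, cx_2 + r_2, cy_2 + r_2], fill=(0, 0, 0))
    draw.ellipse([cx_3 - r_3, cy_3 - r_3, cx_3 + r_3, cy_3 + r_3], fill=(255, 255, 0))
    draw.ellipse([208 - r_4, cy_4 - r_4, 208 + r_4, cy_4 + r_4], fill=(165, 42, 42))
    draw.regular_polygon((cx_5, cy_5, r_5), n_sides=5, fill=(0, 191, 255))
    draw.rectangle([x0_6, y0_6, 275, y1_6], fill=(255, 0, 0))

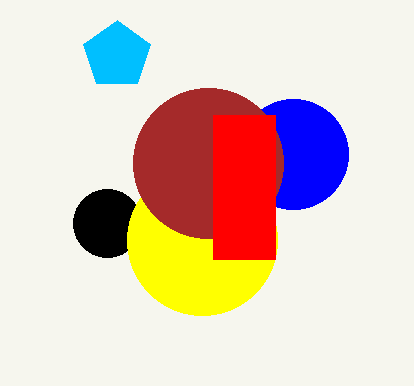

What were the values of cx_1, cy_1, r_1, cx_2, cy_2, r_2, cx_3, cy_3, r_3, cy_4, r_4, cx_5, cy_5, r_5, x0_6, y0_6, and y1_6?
cx_1 = 293; cy_1 = 154; r_1 = 55; cx_2 = 107; cy_2 = 223; r_2 = 34; cx_3 = 202; cy_3 = 240; r_3 = 75; cy_4 = 163; r_4 = 75; cx_5 = 117; cy_5 = 55; r_5 = 35; x0_6 = 213; y0_6 = 115; y1_6 = 259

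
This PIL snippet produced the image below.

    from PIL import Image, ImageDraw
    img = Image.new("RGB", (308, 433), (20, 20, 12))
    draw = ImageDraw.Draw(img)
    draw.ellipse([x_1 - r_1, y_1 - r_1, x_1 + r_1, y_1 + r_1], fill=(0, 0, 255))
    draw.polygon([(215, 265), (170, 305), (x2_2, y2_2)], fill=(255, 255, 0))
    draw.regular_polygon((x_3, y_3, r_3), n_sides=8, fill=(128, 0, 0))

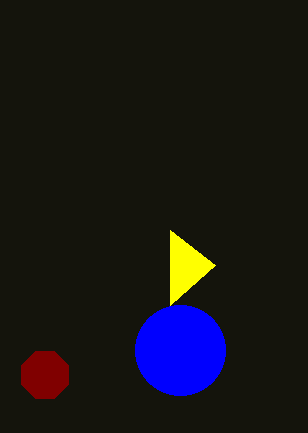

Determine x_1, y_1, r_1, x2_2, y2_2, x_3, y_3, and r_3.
x_1 = 180, y_1 = 350, r_1 = 45, x2_2 = 170, y2_2 = 230, x_3 = 45, y_3 = 375, r_3 = 25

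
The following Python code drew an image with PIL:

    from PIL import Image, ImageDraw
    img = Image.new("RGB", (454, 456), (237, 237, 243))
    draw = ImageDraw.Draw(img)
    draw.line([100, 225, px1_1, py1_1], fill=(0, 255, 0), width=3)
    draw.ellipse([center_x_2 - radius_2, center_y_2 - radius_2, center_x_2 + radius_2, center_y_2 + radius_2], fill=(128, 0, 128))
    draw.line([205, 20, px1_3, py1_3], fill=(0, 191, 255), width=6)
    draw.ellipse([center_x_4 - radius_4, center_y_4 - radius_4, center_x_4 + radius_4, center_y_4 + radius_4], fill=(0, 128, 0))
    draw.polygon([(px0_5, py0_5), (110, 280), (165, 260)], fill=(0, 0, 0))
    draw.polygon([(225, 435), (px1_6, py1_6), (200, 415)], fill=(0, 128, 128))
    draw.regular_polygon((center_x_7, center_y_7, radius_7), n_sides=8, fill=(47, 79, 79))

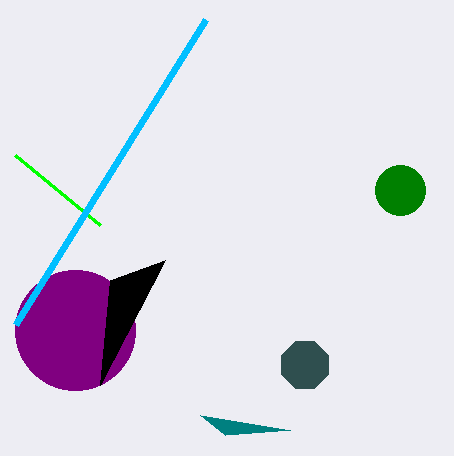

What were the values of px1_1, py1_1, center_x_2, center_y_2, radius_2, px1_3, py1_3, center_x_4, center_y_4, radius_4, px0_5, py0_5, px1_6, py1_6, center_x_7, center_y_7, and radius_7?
px1_1 = 15
py1_1 = 155
center_x_2 = 75
center_y_2 = 330
radius_2 = 60
px1_3 = 15
py1_3 = 325
center_x_4 = 400
center_y_4 = 190
radius_4 = 25
px0_5 = 100
py0_5 = 385
px1_6 = 290
py1_6 = 430
center_x_7 = 305
center_y_7 = 365
radius_7 = 25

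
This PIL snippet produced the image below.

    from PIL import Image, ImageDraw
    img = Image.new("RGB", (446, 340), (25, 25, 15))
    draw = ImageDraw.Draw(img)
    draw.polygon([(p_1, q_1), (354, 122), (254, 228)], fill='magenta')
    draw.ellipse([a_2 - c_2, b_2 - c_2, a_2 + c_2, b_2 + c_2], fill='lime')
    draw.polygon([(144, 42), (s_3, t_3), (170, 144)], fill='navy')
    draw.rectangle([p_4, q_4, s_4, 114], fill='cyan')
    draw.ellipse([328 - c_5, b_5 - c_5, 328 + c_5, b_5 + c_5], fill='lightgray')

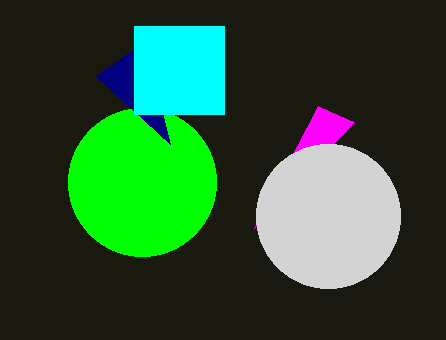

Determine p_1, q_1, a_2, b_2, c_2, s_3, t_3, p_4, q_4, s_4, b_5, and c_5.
p_1 = 318
q_1 = 106
a_2 = 142
b_2 = 182
c_2 = 74
s_3 = 96
t_3 = 76
p_4 = 134
q_4 = 26
s_4 = 224
b_5 = 216
c_5 = 72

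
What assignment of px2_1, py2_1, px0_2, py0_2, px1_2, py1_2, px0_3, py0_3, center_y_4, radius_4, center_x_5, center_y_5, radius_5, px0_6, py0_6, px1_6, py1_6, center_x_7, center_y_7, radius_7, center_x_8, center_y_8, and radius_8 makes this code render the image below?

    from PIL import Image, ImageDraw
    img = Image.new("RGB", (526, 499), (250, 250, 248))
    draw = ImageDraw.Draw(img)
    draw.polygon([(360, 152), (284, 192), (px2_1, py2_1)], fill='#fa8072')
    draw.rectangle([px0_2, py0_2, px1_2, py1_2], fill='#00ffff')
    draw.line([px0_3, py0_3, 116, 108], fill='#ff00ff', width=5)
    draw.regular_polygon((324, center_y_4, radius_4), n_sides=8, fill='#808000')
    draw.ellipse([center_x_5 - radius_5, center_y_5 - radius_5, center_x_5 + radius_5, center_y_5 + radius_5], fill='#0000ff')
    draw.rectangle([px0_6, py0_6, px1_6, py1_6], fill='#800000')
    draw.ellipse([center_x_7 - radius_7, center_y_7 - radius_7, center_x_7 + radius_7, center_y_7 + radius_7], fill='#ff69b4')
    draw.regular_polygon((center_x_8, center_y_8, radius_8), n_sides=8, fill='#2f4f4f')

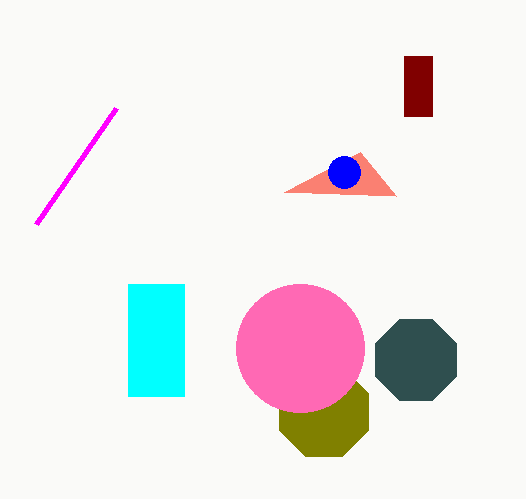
px2_1 = 396, py2_1 = 196, px0_2 = 128, py0_2 = 284, px1_2 = 184, py1_2 = 396, px0_3 = 36, py0_3 = 224, center_y_4 = 412, radius_4 = 48, center_x_5 = 344, center_y_5 = 172, radius_5 = 16, px0_6 = 404, py0_6 = 56, px1_6 = 432, py1_6 = 116, center_x_7 = 300, center_y_7 = 348, radius_7 = 64, center_x_8 = 416, center_y_8 = 360, radius_8 = 44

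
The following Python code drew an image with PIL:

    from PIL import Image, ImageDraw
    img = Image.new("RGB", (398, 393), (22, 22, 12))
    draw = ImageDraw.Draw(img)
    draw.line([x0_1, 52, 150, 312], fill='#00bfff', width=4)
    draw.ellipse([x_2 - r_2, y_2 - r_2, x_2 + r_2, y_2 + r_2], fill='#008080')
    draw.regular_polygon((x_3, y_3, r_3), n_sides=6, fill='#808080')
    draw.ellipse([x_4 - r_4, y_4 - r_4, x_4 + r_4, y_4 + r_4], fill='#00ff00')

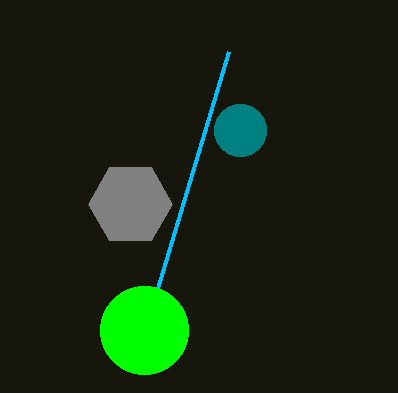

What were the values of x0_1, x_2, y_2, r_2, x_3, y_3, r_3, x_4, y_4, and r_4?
x0_1 = 228; x_2 = 240; y_2 = 130; r_2 = 26; x_3 = 130; y_3 = 204; r_3 = 42; x_4 = 144; y_4 = 330; r_4 = 44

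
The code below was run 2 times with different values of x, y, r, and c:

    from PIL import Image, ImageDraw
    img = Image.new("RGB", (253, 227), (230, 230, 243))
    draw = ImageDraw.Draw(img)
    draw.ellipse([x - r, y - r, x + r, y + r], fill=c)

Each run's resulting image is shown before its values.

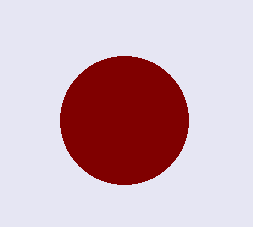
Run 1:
x = 124, y = 120, r = 64, c = 'maroon'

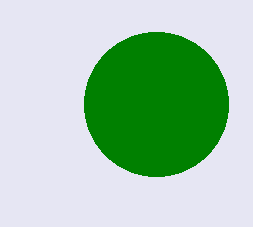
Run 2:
x = 156
y = 104
r = 72
c = 'green'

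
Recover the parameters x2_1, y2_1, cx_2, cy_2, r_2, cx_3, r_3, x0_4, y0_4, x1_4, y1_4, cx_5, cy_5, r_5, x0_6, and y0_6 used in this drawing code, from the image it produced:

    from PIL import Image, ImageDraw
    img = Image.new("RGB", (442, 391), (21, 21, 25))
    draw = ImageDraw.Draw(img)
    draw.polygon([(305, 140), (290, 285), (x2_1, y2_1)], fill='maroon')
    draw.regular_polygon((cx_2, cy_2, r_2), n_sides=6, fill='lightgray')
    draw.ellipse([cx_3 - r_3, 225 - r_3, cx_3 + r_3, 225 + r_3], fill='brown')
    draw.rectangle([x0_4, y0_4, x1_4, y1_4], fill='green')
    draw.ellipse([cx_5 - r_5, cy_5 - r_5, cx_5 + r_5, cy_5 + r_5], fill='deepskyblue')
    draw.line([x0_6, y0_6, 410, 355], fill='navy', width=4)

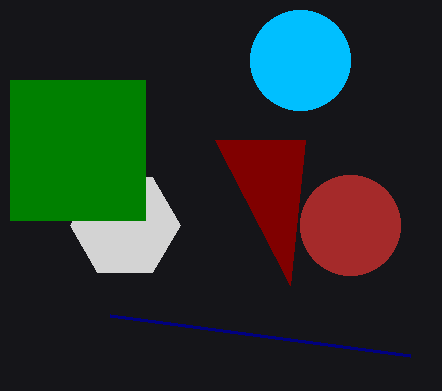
x2_1 = 215, y2_1 = 140, cx_2 = 125, cy_2 = 225, r_2 = 55, cx_3 = 350, r_3 = 50, x0_4 = 10, y0_4 = 80, x1_4 = 145, y1_4 = 220, cx_5 = 300, cy_5 = 60, r_5 = 50, x0_6 = 110, y0_6 = 315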